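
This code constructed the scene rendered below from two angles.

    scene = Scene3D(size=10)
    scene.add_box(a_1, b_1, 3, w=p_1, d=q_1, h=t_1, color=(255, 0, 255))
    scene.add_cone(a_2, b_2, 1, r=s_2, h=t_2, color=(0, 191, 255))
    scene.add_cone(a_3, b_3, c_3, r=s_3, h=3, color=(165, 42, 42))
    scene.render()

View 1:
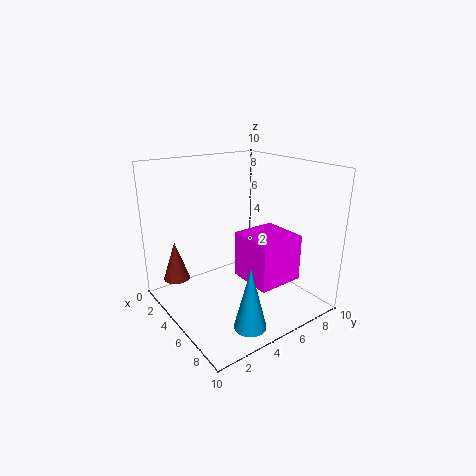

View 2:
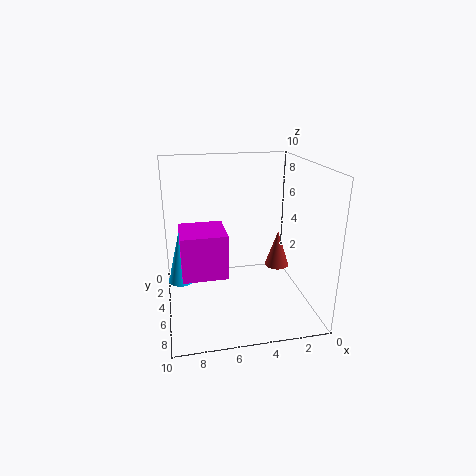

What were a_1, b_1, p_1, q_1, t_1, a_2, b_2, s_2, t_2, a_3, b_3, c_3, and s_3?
a_1 = 6, b_1 = 4, p_1 = 3, q_1 = 3, t_1 = 3, a_2 = 9, b_2 = 3, s_2 = 1, t_2 = 4, a_3 = 1, b_3 = 2, c_3 = 1, s_3 = 1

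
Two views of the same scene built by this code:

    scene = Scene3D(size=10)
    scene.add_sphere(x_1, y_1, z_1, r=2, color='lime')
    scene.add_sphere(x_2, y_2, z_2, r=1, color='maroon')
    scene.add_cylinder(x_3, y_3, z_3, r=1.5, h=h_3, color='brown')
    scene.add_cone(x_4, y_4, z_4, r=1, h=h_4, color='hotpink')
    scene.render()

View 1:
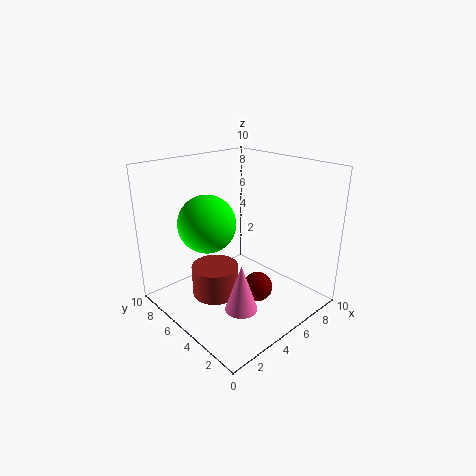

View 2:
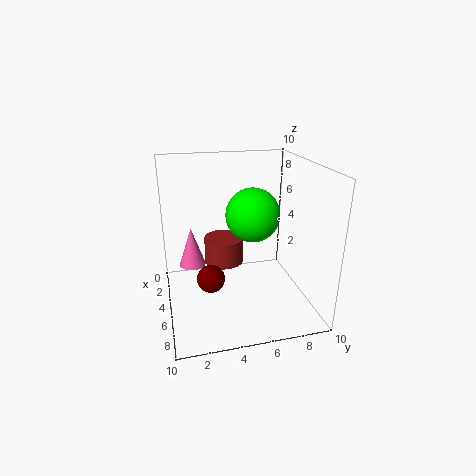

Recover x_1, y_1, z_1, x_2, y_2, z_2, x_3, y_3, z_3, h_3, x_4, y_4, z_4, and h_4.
x_1 = 3.5
y_1 = 6.5
z_1 = 6
x_2 = 5
y_2 = 3
z_2 = 2
x_3 = 2.5
y_3 = 4.5
z_3 = 2
h_3 = 2
x_4 = 2.5
y_4 = 2
z_4 = 2
h_4 = 3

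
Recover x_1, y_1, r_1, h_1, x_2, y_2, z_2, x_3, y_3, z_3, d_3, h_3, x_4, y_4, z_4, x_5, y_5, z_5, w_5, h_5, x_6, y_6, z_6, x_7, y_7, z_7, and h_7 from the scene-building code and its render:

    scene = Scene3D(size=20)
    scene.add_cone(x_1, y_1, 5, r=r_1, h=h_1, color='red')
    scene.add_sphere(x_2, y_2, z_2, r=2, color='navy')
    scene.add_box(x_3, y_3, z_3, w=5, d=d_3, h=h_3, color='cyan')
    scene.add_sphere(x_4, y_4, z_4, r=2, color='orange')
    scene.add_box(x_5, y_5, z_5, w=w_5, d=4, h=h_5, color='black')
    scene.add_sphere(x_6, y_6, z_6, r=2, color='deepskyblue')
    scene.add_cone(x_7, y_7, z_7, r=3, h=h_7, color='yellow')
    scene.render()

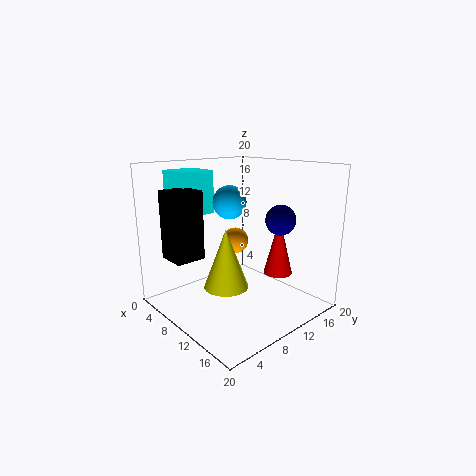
x_1 = 14
y_1 = 14
r_1 = 2
h_1 = 8
x_2 = 15
y_2 = 13
z_2 = 13
x_3 = 1
y_3 = 4
z_3 = 13
d_3 = 5
h_3 = 6
x_4 = 6
y_4 = 13
z_4 = 8
x_5 = 5
y_5 = 1
z_5 = 8
w_5 = 4
h_5 = 9
x_6 = 13
y_6 = 6
z_6 = 16
x_7 = 11
y_7 = 7
z_7 = 4
h_7 = 8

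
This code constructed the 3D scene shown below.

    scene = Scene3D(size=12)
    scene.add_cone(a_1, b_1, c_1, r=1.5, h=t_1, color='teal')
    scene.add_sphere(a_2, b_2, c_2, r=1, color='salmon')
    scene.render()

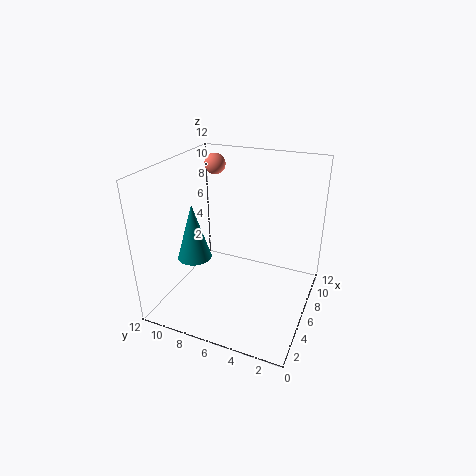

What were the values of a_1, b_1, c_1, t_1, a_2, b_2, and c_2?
a_1 = 5.5
b_1 = 10
c_1 = 3.5
t_1 = 5
a_2 = 11
b_2 = 10.5
c_2 = 10.5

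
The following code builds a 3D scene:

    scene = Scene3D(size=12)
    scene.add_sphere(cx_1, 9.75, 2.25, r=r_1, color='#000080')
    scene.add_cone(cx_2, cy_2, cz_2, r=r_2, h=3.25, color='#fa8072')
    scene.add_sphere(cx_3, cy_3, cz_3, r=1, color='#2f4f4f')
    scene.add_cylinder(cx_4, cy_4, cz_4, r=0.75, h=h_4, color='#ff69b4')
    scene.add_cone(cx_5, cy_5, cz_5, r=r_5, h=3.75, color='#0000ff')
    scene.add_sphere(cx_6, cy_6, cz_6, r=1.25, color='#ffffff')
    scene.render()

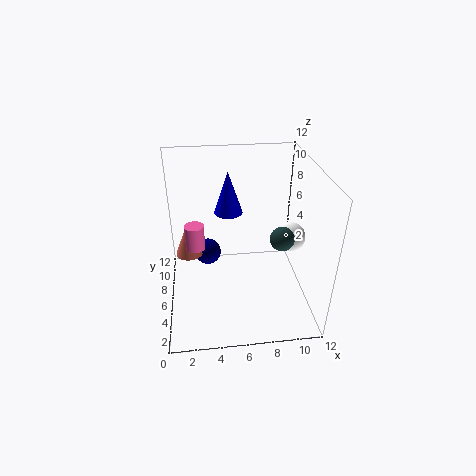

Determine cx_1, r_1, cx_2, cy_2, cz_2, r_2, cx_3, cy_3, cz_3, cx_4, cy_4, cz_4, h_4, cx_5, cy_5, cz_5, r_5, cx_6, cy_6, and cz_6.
cx_1 = 3.5, r_1 = 1.25, cx_2 = 1.75, cy_2 = 9, cz_2 = 2.75, r_2 = 1.25, cx_3 = 9.5, cy_3 = 5, cz_3 = 6.25, cx_4 = 2.5, cy_4 = 5, cz_4 = 6, h_4 = 2, cx_5 = 5.5, cy_5 = 8.75, cz_5 = 7, r_5 = 1.25, cx_6 = 10.5, cy_6 = 6, cz_6 = 5.75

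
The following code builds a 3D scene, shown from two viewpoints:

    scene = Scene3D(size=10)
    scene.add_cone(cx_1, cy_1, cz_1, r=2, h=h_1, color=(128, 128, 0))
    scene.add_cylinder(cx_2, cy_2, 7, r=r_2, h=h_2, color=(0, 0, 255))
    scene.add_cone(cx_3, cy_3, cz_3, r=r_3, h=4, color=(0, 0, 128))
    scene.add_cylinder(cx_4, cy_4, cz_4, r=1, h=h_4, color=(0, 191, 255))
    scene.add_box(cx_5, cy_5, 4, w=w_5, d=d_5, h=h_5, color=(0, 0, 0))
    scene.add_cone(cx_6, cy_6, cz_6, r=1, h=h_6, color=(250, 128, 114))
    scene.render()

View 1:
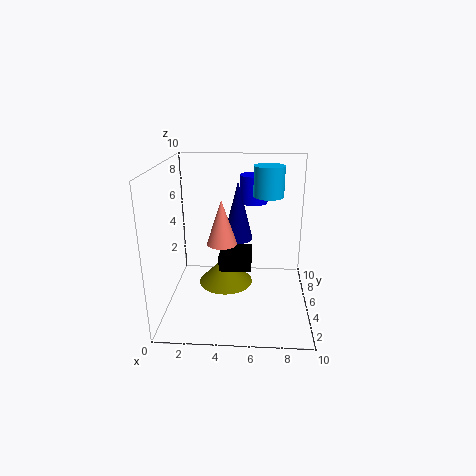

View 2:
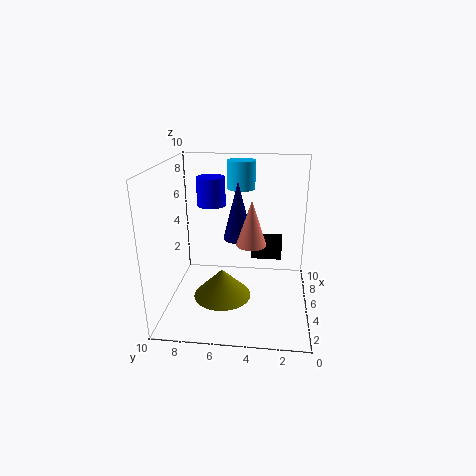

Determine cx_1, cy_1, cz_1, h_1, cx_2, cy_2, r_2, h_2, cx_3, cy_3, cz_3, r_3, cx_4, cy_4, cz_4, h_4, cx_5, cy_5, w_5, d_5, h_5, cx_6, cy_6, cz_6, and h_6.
cx_1 = 4; cy_1 = 6; cz_1 = 1; h_1 = 2; cx_2 = 6; cy_2 = 7; r_2 = 1; h_2 = 2; cx_3 = 5; cy_3 = 5; cz_3 = 5; r_3 = 1; cx_4 = 7; cy_4 = 5; cz_4 = 8; h_4 = 2; cx_5 = 4; cy_5 = 2; w_5 = 2; d_5 = 2; h_5 = 1; cx_6 = 4; cy_6 = 4; cz_6 = 5; h_6 = 3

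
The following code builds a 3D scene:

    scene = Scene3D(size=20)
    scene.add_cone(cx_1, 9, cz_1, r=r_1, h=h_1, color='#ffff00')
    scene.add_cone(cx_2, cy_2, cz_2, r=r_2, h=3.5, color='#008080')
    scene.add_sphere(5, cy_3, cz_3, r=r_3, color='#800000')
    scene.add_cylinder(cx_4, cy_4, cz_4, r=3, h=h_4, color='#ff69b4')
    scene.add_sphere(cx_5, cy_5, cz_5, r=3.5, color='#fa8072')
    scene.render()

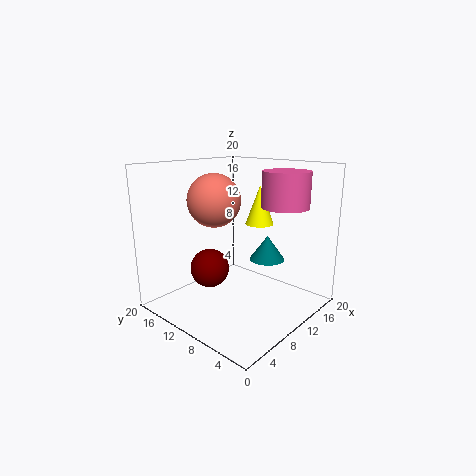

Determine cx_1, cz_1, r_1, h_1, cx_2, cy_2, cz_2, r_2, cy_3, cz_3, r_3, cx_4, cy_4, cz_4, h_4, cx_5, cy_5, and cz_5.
cx_1 = 13.5; cz_1 = 11.5; r_1 = 2; h_1 = 5.5; cx_2 = 13.5; cy_2 = 7.5; cz_2 = 6.5; r_2 = 2.5; cy_3 = 10.5; cz_3 = 7; r_3 = 2.5; cx_4 = 11.5; cy_4 = 3.5; cz_4 = 15; h_4 = 4.5; cx_5 = 7; cy_5 = 11.5; cz_5 = 15.5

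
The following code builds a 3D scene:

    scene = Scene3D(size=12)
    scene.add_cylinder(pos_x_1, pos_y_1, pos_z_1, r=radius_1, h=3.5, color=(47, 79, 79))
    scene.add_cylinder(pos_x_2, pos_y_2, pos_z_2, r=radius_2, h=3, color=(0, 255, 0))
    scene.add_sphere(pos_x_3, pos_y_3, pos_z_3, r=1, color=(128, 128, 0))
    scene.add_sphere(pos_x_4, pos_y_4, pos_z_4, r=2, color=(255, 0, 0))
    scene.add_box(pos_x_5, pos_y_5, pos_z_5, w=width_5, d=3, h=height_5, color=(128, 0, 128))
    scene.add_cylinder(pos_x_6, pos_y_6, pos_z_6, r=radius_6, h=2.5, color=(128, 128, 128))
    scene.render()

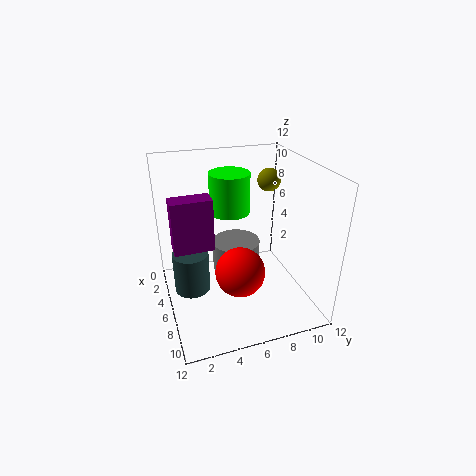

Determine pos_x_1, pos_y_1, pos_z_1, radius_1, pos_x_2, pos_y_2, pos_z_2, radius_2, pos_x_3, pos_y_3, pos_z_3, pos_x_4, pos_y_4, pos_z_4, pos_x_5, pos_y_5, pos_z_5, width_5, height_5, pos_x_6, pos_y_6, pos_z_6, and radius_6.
pos_x_1 = 5.5
pos_y_1 = 2
pos_z_1 = 1.5
radius_1 = 1.5
pos_x_2 = 7
pos_y_2 = 5
pos_z_2 = 9
radius_2 = 1.5
pos_x_3 = 4
pos_y_3 = 9.5
pos_z_3 = 10
pos_x_4 = 8
pos_y_4 = 5.5
pos_z_4 = 4
pos_x_5 = 6.5
pos_y_5 = 0.5
pos_z_5 = 6.5
width_5 = 1.5
height_5 = 4
pos_x_6 = 5.5
pos_y_6 = 6
pos_z_6 = 3
radius_6 = 2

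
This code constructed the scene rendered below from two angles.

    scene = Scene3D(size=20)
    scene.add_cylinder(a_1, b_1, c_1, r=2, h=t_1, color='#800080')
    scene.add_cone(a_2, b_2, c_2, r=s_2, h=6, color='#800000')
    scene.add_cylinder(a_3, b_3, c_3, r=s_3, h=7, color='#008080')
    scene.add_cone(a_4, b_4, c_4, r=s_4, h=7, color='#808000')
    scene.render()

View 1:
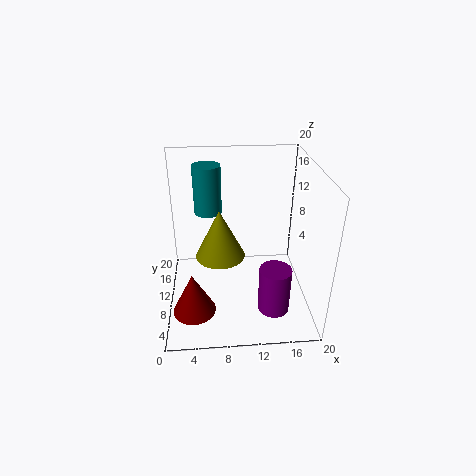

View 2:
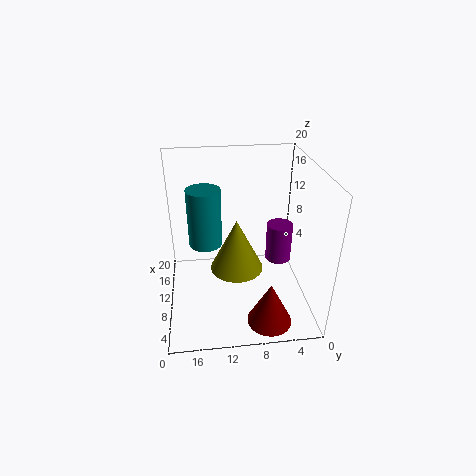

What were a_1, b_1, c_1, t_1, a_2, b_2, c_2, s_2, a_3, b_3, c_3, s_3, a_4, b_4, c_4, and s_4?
a_1 = 14, b_1 = 3, c_1 = 3.5, t_1 = 6, a_2 = 3.5, b_2 = 6.5, c_2 = 0.5, s_2 = 3, a_3 = 6, b_3 = 14.5, c_3 = 12, s_3 = 2, a_4 = 7.5, b_4 = 10.5, c_4 = 7, s_4 = 3.5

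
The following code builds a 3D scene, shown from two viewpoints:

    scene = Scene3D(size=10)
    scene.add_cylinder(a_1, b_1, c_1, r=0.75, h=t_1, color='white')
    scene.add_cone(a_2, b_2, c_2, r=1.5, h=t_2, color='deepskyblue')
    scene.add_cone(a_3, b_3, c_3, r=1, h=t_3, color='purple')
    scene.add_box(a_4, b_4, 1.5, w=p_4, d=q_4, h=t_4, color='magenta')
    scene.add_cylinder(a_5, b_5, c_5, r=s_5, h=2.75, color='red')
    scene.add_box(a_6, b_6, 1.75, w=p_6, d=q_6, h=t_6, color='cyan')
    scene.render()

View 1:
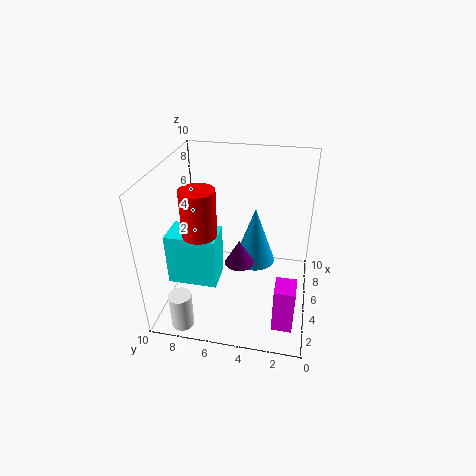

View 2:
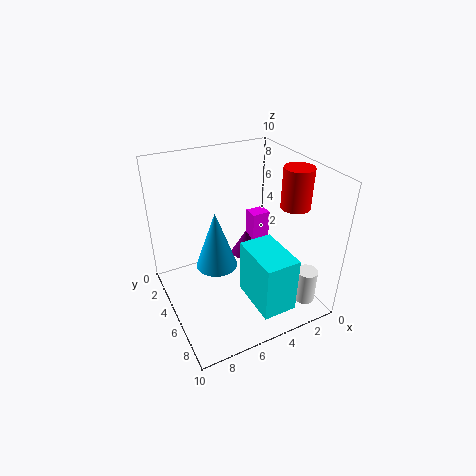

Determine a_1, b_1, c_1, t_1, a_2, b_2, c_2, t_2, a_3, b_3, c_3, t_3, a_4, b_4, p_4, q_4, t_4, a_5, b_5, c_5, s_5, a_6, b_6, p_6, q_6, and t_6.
a_1 = 1, b_1 = 8, c_1 = 0.25, t_1 = 2.5, a_2 = 6.25, b_2 = 4, c_2 = 2.5, t_2 = 4.25, a_3 = 4.25, b_3 = 4.75, c_3 = 3.5, t_3 = 1.75, a_4 = 0.5, b_4 = 0.75, p_4 = 1.5, q_4 = 1.25, t_4 = 3, a_5 = 1.5, b_5 = 6.5, c_5 = 7.25, s_5 = 1, a_6 = 3.25, b_6 = 6.25, p_6 = 2.25, q_6 = 3.5, t_6 = 3.75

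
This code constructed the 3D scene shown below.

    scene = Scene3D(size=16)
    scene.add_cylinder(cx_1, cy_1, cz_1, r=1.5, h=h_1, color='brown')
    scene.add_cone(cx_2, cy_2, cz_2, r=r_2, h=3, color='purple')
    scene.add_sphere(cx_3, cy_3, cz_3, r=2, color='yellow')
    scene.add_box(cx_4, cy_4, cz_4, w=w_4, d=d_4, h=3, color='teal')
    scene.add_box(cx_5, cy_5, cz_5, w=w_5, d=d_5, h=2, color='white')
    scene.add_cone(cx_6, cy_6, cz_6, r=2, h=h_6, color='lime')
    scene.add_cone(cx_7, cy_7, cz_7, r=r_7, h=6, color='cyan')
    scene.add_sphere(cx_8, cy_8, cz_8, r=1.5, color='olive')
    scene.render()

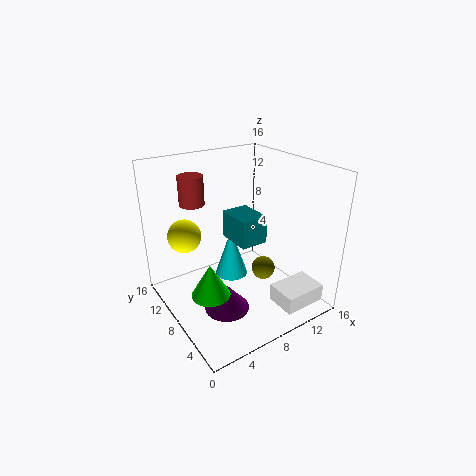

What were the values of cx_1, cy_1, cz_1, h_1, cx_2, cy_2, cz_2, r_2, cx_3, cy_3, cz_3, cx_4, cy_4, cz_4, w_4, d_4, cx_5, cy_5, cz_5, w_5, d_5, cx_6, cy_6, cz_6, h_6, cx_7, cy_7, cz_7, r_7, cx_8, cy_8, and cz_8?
cx_1 = 5.5; cy_1 = 14; cz_1 = 10.5; h_1 = 3.5; cx_2 = 5.5; cy_2 = 6.5; cz_2 = 0.5; r_2 = 2.5; cx_3 = 4; cy_3 = 13.5; cz_3 = 7; cx_4 = 7; cy_4 = 5.5; cz_4 = 8; w_4 = 3; d_4 = 4; cx_5 = 10.5; cy_5 = 1.5; cz_5 = 0.5; w_5 = 5; d_5 = 3.5; cx_6 = 3; cy_6 = 5.5; cz_6 = 4; h_6 = 3.5; cx_7 = 9; cy_7 = 11; cz_7 = 1.5; r_7 = 2; cx_8 = 13; cy_8 = 9.5; cz_8 = 1.5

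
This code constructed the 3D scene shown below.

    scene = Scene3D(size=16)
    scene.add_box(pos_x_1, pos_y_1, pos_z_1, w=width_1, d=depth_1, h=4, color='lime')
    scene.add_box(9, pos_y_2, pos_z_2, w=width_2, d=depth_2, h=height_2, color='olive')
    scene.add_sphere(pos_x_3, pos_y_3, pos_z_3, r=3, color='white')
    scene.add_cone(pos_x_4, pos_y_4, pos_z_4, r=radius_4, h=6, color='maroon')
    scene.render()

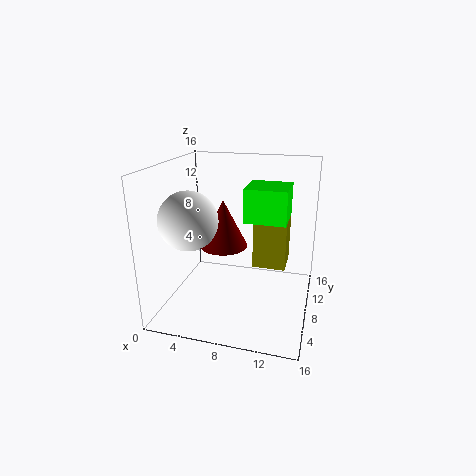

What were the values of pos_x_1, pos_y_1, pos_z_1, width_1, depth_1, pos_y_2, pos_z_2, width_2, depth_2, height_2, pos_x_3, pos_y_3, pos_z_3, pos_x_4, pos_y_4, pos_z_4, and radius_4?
pos_x_1 = 8
pos_y_1 = 10
pos_z_1 = 9
width_1 = 5
depth_1 = 5
pos_y_2 = 11
pos_z_2 = 3
width_2 = 4
depth_2 = 4
height_2 = 7
pos_x_3 = 4
pos_y_3 = 4
pos_z_3 = 11
pos_x_4 = 5
pos_y_4 = 12
pos_z_4 = 5
radius_4 = 3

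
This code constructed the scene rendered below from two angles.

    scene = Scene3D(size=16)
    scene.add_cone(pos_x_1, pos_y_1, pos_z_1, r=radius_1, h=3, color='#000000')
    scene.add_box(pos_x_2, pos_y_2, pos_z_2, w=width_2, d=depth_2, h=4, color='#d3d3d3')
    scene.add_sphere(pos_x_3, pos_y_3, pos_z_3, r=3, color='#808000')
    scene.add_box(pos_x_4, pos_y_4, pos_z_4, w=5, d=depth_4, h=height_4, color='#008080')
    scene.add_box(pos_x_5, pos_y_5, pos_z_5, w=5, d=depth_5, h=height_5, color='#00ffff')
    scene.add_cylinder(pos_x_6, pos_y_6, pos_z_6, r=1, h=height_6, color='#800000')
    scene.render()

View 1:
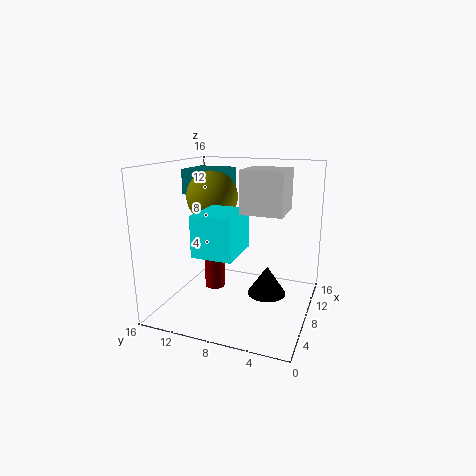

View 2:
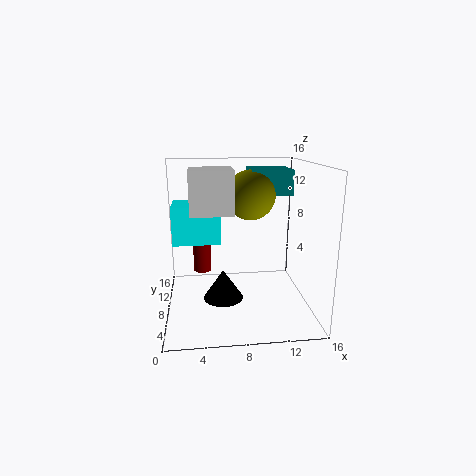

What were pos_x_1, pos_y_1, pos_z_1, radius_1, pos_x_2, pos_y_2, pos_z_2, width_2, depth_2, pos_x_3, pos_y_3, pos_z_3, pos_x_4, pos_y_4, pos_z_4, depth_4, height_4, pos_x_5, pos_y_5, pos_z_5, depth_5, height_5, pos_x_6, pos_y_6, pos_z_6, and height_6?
pos_x_1 = 6
pos_y_1 = 4
pos_z_1 = 3
radius_1 = 2
pos_x_2 = 3
pos_y_2 = 2
pos_z_2 = 12
width_2 = 4
depth_2 = 4
pos_x_3 = 10
pos_y_3 = 12
pos_z_3 = 12
pos_x_4 = 10
pos_y_4 = 11
pos_z_4 = 12
depth_4 = 5
height_4 = 3
pos_x_5 = 1
pos_y_5 = 6
pos_z_5 = 8
depth_5 = 4
height_5 = 4
pos_x_6 = 4
pos_y_6 = 9
pos_z_6 = 4
height_6 = 5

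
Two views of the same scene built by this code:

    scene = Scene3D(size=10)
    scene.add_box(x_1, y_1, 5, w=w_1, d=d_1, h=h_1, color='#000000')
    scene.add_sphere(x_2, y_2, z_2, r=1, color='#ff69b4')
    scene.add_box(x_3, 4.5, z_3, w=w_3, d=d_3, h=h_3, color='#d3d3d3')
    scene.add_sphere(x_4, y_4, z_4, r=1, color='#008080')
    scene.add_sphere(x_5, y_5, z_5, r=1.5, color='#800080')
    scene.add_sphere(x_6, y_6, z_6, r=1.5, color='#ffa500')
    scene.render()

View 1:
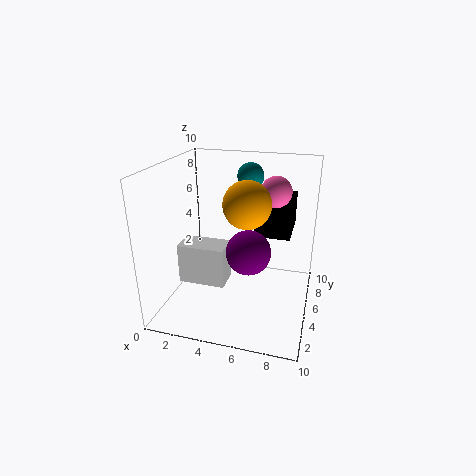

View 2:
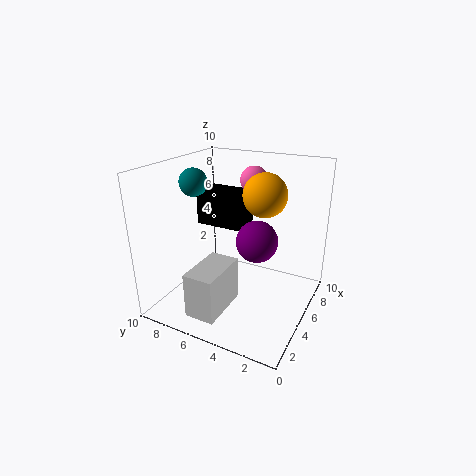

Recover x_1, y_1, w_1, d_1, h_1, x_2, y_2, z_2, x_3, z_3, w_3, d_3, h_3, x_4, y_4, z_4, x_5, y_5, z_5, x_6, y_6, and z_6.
x_1 = 6, y_1 = 5.5, w_1 = 2.5, d_1 = 3.5, h_1 = 2.5, x_2 = 7.5, y_2 = 5, z_2 = 8.5, x_3 = 0.5, z_3 = 1, w_3 = 3.5, d_3 = 2, h_3 = 3, x_4 = 5, y_4 = 8.5, z_4 = 8.5, x_5 = 6, y_5 = 4, z_5 = 4.5, x_6 = 6, y_6 = 3.5, z_6 = 8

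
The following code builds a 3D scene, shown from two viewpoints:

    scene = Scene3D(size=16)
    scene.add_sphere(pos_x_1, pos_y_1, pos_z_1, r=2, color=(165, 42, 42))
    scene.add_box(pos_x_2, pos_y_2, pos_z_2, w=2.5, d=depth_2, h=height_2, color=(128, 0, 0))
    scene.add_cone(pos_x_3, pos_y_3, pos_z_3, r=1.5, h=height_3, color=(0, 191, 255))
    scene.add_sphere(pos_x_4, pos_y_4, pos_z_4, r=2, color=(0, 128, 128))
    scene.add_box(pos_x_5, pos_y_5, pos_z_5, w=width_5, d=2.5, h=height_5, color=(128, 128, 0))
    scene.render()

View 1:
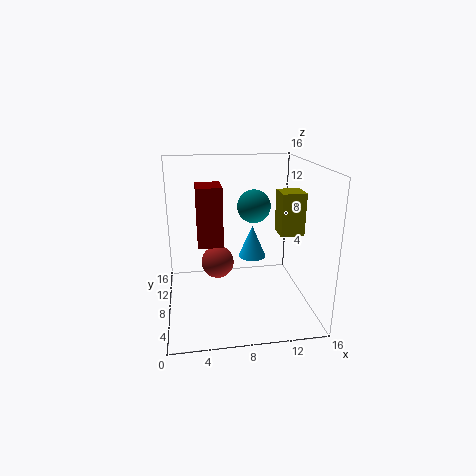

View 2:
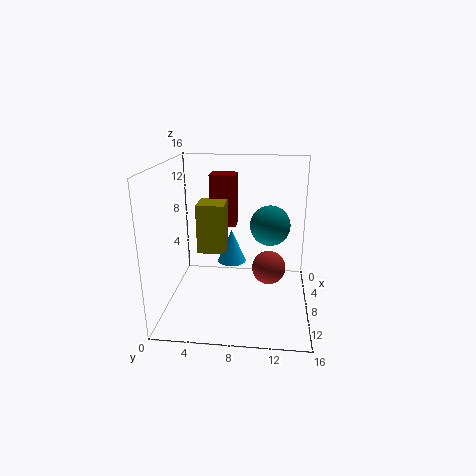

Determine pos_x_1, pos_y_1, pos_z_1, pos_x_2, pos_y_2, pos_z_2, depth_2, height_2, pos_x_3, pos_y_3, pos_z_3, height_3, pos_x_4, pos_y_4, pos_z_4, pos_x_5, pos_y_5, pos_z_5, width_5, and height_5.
pos_x_1 = 6, pos_y_1 = 11.5, pos_z_1 = 3.5, pos_x_2 = 3.5, pos_y_2 = 4.5, pos_z_2 = 8.5, depth_2 = 3, height_2 = 6, pos_x_3 = 9.5, pos_y_3 = 7.5, pos_z_3 = 6, height_3 = 3.5, pos_x_4 = 10.5, pos_y_4 = 11.5, pos_z_4 = 10.5, pos_x_5 = 12, pos_y_5 = 5, pos_z_5 = 9, width_5 = 2.5, height_5 = 4.5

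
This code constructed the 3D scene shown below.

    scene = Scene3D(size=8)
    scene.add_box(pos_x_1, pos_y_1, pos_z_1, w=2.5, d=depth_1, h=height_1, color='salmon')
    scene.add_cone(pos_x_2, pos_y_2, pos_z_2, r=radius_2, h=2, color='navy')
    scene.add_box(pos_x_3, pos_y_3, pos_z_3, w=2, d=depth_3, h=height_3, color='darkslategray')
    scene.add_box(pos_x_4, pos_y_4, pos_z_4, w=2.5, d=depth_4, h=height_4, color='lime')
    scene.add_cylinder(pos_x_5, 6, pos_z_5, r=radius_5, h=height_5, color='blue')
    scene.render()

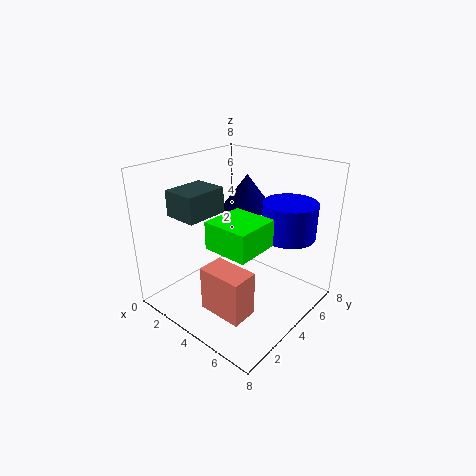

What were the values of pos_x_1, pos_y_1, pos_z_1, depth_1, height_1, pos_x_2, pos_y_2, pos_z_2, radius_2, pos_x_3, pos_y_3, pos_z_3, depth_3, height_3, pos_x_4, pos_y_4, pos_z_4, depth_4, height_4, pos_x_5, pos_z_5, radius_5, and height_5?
pos_x_1 = 3.5, pos_y_1 = 1.5, pos_z_1 = 0.5, depth_1 = 1.5, height_1 = 2.5, pos_x_2 = 3, pos_y_2 = 6, pos_z_2 = 5, radius_2 = 1.5, pos_x_3 = 0.5, pos_y_3 = 2, pos_z_3 = 5, depth_3 = 2.5, height_3 = 1.5, pos_x_4 = 3.5, pos_y_4 = 2, pos_z_4 = 4, depth_4 = 2.5, height_4 = 1.5, pos_x_5 = 6, pos_z_5 = 4, radius_5 = 1.5, height_5 = 2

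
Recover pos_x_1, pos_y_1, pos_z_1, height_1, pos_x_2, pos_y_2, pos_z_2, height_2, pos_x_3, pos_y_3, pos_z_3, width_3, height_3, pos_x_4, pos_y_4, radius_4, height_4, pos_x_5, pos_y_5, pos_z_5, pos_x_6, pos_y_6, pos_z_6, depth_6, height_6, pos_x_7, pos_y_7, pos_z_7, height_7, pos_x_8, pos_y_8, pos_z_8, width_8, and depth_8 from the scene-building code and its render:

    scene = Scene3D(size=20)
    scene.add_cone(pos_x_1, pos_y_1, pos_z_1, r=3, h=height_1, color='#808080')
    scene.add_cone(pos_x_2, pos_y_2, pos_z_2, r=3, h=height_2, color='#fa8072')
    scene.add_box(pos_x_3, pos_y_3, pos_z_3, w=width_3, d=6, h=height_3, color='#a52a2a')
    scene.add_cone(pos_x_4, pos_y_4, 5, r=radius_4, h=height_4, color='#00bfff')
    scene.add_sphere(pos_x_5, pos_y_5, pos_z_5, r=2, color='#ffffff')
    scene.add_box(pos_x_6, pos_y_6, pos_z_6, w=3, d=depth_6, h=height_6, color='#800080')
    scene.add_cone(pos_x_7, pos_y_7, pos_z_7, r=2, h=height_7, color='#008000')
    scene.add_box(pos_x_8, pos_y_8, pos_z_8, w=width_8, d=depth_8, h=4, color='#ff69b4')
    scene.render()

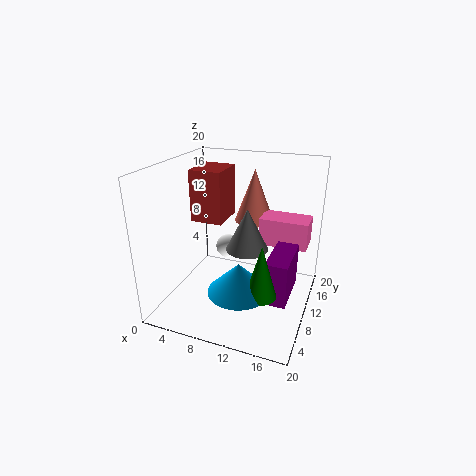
pos_x_1 = 11
pos_y_1 = 11
pos_z_1 = 8
height_1 = 6
pos_x_2 = 10
pos_y_2 = 17
pos_z_2 = 10
height_2 = 8
pos_x_3 = 1
pos_y_3 = 13
pos_z_3 = 10
width_3 = 5
height_3 = 8
pos_x_4 = 12
pos_y_4 = 5
radius_4 = 4
height_4 = 4
pos_x_5 = 5
pos_y_5 = 18
pos_z_5 = 4
pos_x_6 = 15
pos_y_6 = 6
pos_z_6 = 3
depth_6 = 7
height_6 = 6
pos_x_7 = 15
pos_y_7 = 5
pos_z_7 = 5
height_7 = 7
pos_x_8 = 12
pos_y_8 = 13
pos_z_8 = 8
width_8 = 7
depth_8 = 4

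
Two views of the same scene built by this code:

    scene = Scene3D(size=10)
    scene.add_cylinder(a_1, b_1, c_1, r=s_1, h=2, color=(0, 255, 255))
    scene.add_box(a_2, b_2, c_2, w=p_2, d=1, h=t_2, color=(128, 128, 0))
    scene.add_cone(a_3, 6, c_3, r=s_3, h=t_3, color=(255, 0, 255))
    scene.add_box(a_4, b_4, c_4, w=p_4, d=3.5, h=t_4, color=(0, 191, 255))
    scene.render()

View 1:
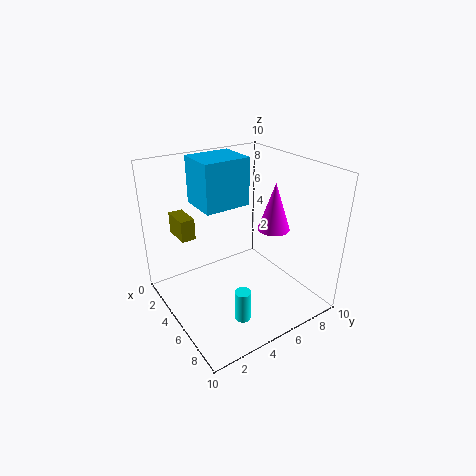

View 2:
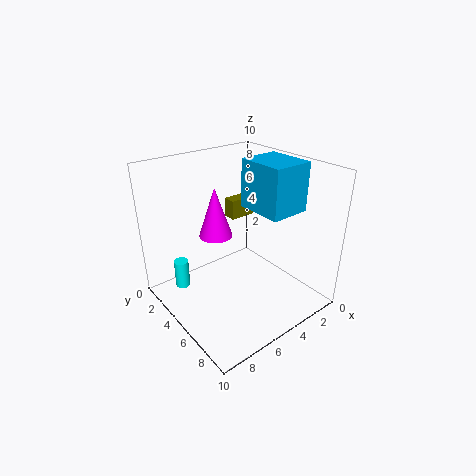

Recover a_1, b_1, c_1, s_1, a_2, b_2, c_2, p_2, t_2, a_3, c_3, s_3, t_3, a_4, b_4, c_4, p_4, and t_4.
a_1 = 8.5, b_1 = 3, c_1 = 1.5, s_1 = 0.5, a_2 = 1.5, b_2 = 1.5, c_2 = 5, p_2 = 2, t_2 = 1.5, a_3 = 7.5, c_3 = 6.5, s_3 = 1, t_3 = 3, a_4 = 0.5, b_4 = 3.5, c_4 = 6.5, p_4 = 3, t_4 = 3.5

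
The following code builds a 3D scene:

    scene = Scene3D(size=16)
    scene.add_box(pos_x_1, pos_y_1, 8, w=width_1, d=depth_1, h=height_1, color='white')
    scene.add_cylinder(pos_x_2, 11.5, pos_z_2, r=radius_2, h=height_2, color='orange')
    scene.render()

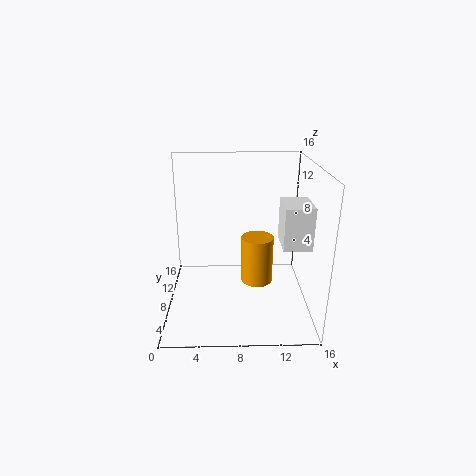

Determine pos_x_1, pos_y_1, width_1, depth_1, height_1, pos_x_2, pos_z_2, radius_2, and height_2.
pos_x_1 = 12.5
pos_y_1 = 4.5
width_1 = 3
depth_1 = 4
height_1 = 4.5
pos_x_2 = 10.5
pos_z_2 = 0.5
radius_2 = 2
height_2 = 6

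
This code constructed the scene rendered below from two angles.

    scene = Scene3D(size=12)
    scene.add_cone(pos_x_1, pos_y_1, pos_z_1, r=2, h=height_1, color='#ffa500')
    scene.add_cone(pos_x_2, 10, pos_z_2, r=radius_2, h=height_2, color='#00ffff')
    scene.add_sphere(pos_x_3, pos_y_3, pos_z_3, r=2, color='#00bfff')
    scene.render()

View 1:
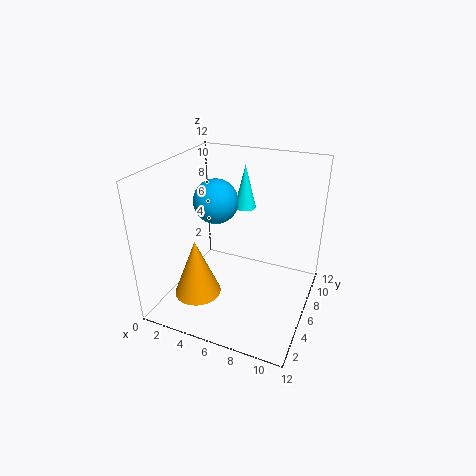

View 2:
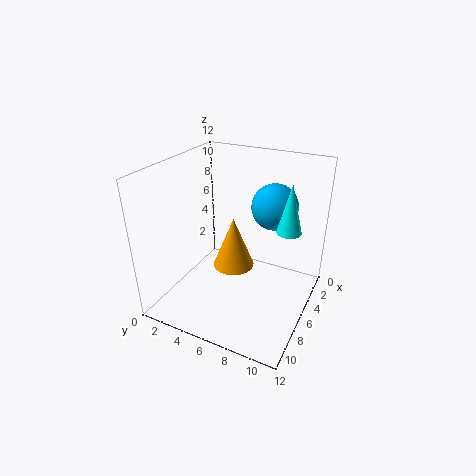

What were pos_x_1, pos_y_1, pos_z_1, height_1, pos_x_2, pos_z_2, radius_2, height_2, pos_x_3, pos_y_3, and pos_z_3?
pos_x_1 = 3; pos_y_1 = 4; pos_z_1 = 1; height_1 = 5; pos_x_2 = 5; pos_z_2 = 7; radius_2 = 1; height_2 = 4; pos_x_3 = 3; pos_y_3 = 8; pos_z_3 = 8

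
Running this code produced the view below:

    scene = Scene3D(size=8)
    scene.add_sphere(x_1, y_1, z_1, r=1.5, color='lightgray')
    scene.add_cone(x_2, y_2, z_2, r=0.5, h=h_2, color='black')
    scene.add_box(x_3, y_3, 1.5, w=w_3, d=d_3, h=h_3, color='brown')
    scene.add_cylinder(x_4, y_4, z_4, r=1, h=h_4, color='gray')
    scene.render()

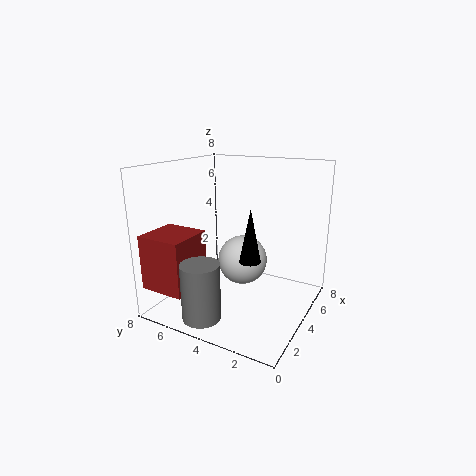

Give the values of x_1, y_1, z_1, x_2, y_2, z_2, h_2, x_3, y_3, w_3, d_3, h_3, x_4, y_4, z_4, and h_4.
x_1 = 5.5, y_1 = 4.5, z_1 = 2, x_2 = 1.5, y_2 = 2, z_2 = 4, h_2 = 2.5, x_3 = 0.5, y_3 = 5.5, w_3 = 2.5, d_3 = 2.5, h_3 = 3, x_4 = 1, y_4 = 4.5, z_4 = 0.5, h_4 = 3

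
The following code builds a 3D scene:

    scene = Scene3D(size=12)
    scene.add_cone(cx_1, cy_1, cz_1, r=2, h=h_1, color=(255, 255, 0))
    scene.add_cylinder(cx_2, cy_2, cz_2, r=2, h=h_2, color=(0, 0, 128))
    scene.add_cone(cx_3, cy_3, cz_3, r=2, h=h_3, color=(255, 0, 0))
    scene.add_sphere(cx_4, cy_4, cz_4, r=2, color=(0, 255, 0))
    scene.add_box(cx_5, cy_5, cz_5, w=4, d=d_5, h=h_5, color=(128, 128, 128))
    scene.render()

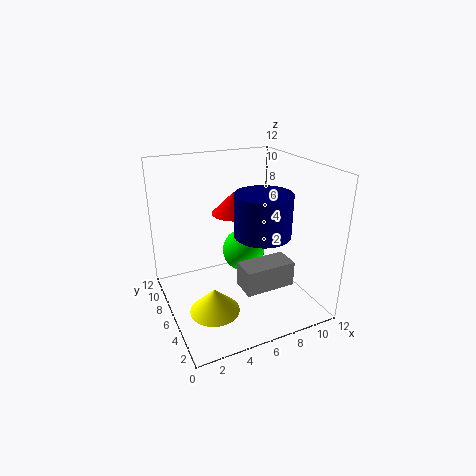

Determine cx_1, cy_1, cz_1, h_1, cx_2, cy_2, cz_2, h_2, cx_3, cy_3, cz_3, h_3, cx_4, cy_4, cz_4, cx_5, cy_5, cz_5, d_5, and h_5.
cx_1 = 3
cy_1 = 4
cz_1 = 1
h_1 = 2
cx_2 = 6
cy_2 = 2
cz_2 = 8
h_2 = 3
cx_3 = 7
cy_3 = 9
cz_3 = 7
h_3 = 2
cx_4 = 8
cy_4 = 9
cz_4 = 3
cx_5 = 5
cy_5 = 2
cz_5 = 3
d_5 = 2
h_5 = 2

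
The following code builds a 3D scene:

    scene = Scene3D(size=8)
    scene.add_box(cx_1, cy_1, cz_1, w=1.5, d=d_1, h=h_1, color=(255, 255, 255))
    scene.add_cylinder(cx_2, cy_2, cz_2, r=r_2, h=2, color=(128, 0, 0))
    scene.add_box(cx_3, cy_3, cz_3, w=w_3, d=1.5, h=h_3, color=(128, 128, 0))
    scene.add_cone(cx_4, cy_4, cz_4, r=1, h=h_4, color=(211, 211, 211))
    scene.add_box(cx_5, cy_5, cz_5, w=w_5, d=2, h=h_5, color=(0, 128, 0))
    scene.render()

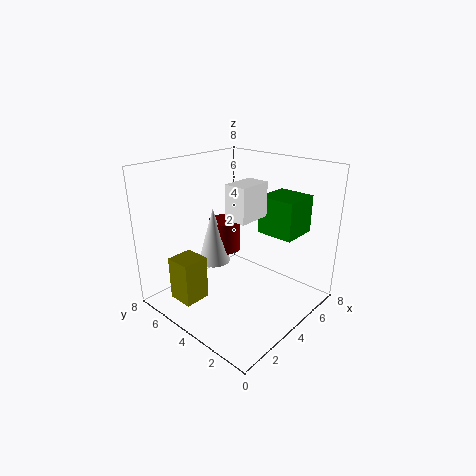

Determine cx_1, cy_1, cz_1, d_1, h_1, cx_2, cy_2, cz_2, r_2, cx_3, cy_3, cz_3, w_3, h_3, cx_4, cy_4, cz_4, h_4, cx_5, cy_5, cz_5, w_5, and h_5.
cx_1 = 1, cy_1 = 1, cz_1 = 6.5, d_1 = 1, h_1 = 1.5, cx_2 = 5.5, cy_2 = 6.5, cz_2 = 2, r_2 = 1, cx_3 = 1, cy_3 = 5, cz_3 = 0.5, w_3 = 1.5, h_3 = 2.5, cx_4 = 4.5, cy_4 = 6.5, cz_4 = 1.5, h_4 = 3.5, cx_5 = 4.5, cy_5 = 1, cz_5 = 4.5, w_5 = 2, h_5 = 2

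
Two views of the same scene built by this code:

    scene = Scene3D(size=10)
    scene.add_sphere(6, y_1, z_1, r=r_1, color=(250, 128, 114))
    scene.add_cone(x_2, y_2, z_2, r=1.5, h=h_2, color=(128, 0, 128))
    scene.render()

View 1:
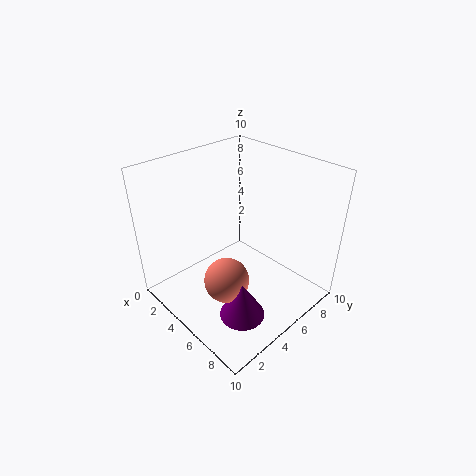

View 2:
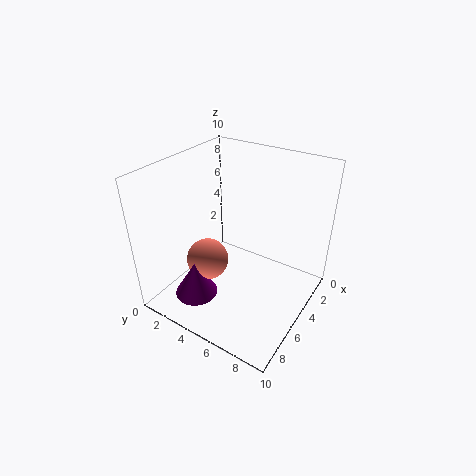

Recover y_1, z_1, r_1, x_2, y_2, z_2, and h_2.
y_1 = 3
z_1 = 3
r_1 = 1.5
x_2 = 7.5
y_2 = 3
z_2 = 1
h_2 = 2.5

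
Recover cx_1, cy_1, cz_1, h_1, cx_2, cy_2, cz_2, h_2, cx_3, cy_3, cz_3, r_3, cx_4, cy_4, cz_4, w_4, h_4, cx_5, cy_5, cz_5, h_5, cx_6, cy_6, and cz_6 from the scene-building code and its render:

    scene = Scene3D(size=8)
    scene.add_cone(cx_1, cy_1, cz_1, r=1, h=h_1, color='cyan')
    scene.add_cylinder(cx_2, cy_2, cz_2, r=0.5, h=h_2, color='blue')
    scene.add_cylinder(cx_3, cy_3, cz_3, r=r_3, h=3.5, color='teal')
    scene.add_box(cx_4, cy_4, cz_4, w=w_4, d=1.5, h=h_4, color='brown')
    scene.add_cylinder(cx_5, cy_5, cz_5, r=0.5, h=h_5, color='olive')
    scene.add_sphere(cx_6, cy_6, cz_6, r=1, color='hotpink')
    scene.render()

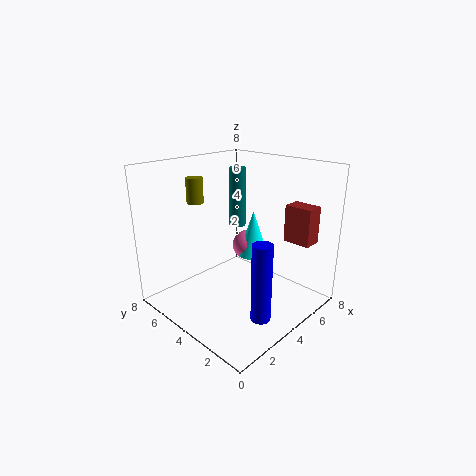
cx_1 = 7, cy_1 = 5.5, cz_1 = 1.5, h_1 = 3, cx_2 = 2.5, cy_2 = 1, cz_2 = 1, h_2 = 4, cx_3 = 5.5, cy_3 = 5.5, cz_3 = 4, r_3 = 0.5, cx_4 = 5.5, cy_4 = 0.5, cz_4 = 4, w_4 = 1, h_4 = 2, cx_5 = 3.5, cy_5 = 7, cz_5 = 5.5, h_5 = 1.5, cx_6 = 7, cy_6 = 6, cz_6 = 2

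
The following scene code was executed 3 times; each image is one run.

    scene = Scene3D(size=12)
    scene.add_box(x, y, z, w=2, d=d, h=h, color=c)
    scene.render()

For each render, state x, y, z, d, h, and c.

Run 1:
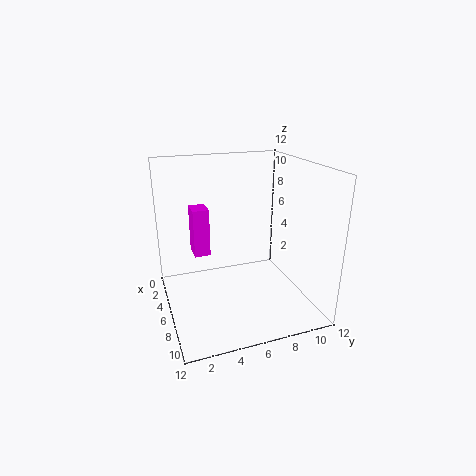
x = 0.5
y = 3
z = 3
d = 1.5
h = 4.5
c = 'magenta'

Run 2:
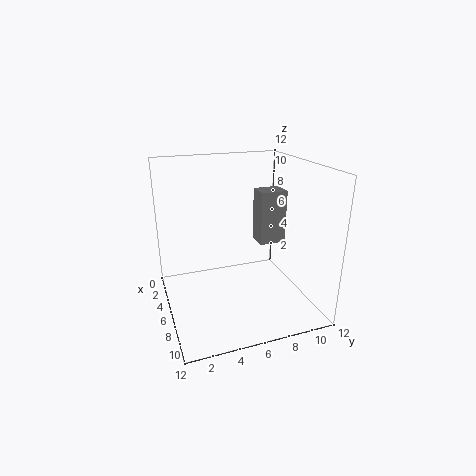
x = 2
y = 9
z = 4
d = 2.5
h = 5
c = 'gray'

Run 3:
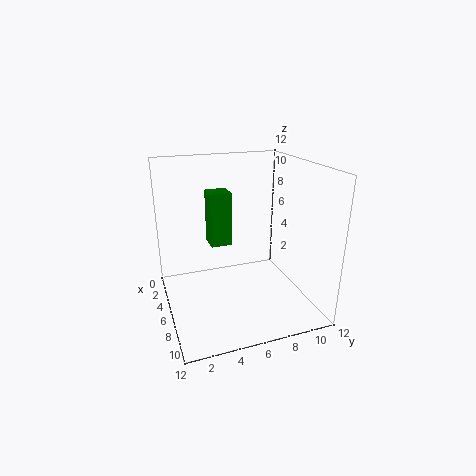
x = 1
y = 4.5
z = 4
d = 2
h = 5
c = 'green'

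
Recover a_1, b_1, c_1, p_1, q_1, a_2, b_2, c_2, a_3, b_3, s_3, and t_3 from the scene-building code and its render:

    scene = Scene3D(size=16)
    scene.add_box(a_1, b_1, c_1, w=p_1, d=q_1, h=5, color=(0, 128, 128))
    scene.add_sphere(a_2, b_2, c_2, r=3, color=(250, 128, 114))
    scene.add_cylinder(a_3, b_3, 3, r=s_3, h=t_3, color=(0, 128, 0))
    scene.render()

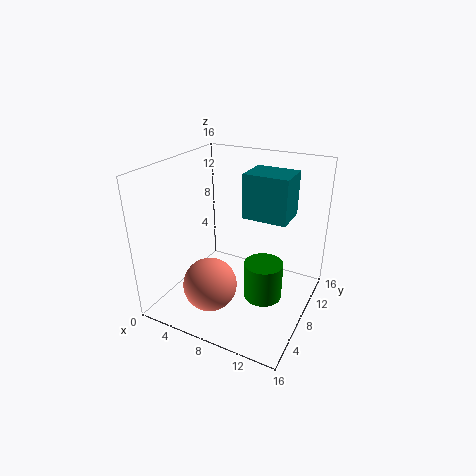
a_1 = 8; b_1 = 9; c_1 = 10; p_1 = 5; q_1 = 4; a_2 = 6; b_2 = 5; c_2 = 3; a_3 = 12; b_3 = 6; s_3 = 2; t_3 = 4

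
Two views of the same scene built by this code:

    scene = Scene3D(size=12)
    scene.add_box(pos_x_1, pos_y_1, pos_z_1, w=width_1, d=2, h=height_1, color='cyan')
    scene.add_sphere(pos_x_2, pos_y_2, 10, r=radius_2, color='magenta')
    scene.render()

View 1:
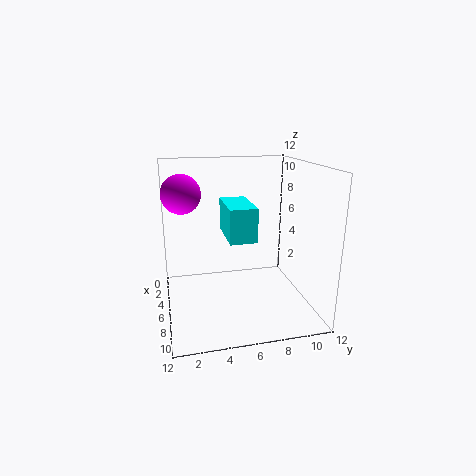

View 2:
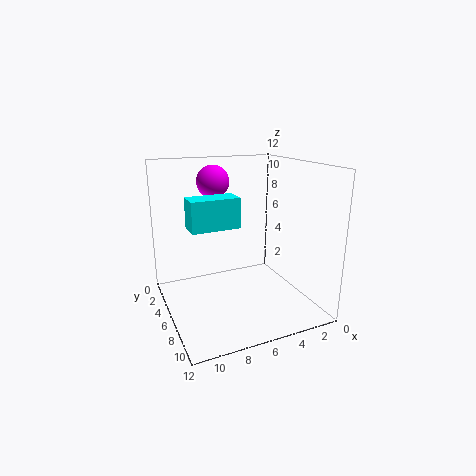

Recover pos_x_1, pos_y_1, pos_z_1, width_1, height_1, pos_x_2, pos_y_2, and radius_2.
pos_x_1 = 6
pos_y_1 = 4.5
pos_z_1 = 7
width_1 = 4
height_1 = 2.5
pos_x_2 = 6.5
pos_y_2 = 1.5
radius_2 = 1.5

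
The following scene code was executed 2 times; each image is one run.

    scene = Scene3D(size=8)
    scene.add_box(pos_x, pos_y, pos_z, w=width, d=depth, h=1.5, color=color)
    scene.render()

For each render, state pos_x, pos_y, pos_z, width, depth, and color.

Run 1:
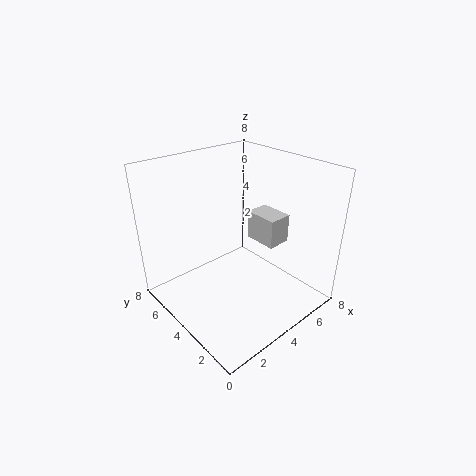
pos_x = 4.25; pos_y = 1.75; pos_z = 4.25; width = 1.25; depth = 1.75; color = 'lightgray'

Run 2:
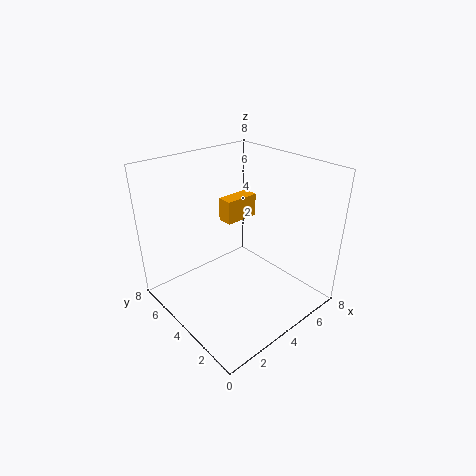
pos_x = 5.25; pos_y = 6.25; pos_z = 3.5; width = 2.25; depth = 1; color = 'orange'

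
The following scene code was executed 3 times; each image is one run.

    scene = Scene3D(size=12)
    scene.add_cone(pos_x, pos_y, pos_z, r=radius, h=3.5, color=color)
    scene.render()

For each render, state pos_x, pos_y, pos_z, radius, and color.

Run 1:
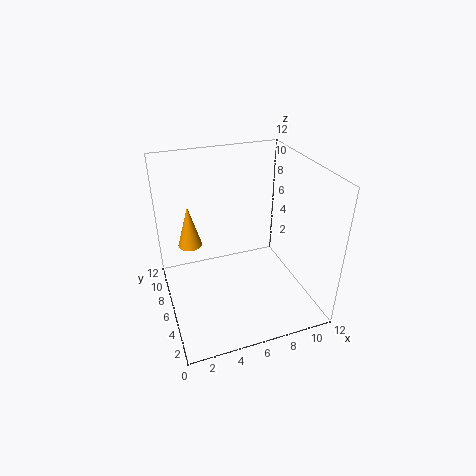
pos_x = 2.25
pos_y = 7.5
pos_z = 5.25
radius = 1
color = 'orange'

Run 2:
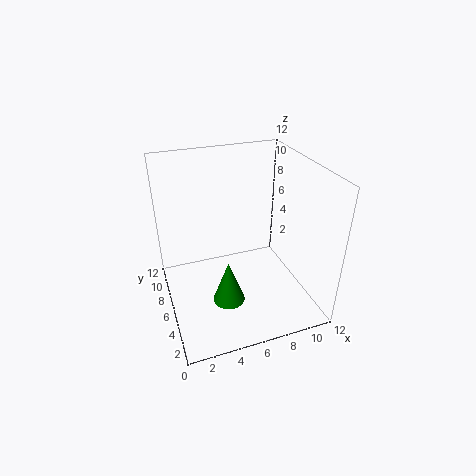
pos_x = 4.25
pos_y = 3.25
pos_z = 2.25
radius = 1.25
color = 'green'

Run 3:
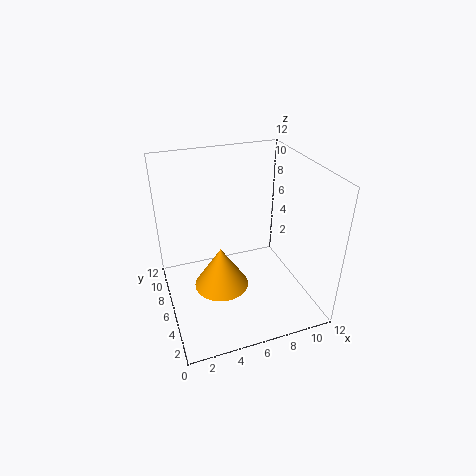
pos_x = 4.25
pos_y = 5.25
pos_z = 2.25
radius = 2.25
color = 'orange'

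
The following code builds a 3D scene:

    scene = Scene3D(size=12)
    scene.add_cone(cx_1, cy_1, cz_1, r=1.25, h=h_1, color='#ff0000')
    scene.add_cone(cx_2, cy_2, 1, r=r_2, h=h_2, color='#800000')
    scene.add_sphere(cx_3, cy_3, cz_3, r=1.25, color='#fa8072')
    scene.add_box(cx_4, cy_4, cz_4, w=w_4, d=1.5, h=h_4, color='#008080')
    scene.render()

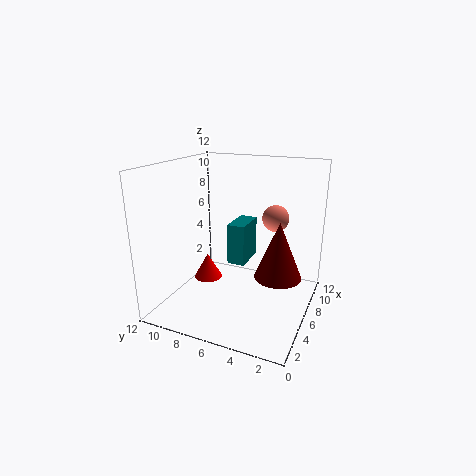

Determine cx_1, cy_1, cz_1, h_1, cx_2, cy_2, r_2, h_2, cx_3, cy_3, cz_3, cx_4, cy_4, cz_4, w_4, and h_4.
cx_1 = 6.5; cy_1 = 9.25; cz_1 = 1.5; h_1 = 2.25; cx_2 = 9.75; cy_2 = 3.5; r_2 = 2.25; h_2 = 5.5; cx_3 = 10.75; cy_3 = 4.25; cz_3 = 6.5; cx_4 = 6; cy_4 = 5.5; cz_4 = 3.5; w_4 = 3; h_4 = 3.5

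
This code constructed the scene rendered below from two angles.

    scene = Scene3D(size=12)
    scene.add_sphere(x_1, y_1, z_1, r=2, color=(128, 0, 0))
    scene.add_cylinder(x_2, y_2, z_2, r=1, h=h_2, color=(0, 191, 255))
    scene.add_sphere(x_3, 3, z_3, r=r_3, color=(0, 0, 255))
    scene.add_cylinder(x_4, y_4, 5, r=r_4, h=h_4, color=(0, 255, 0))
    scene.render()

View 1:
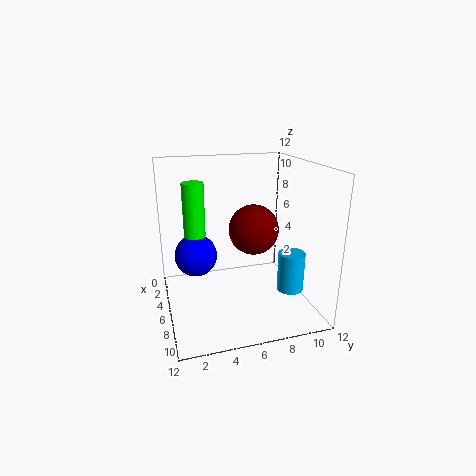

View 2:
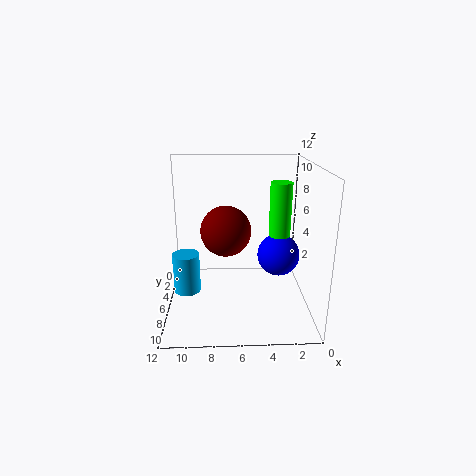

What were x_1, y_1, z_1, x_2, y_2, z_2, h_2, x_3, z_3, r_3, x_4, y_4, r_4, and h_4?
x_1 = 7; y_1 = 7; z_1 = 7; x_2 = 10; y_2 = 9; z_2 = 3; h_2 = 3; x_3 = 2; z_3 = 3; r_3 = 2; x_4 = 2; y_4 = 3; r_4 = 1; h_4 = 5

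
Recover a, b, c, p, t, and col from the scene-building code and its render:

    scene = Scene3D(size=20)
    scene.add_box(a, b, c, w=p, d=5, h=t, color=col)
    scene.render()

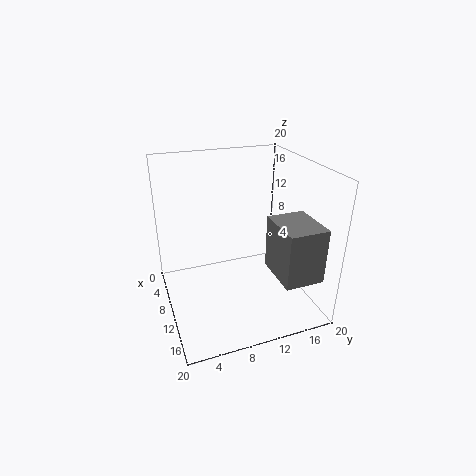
a = 13.75
b = 12.5
c = 7.5
p = 6.25
t = 7
col = 'gray'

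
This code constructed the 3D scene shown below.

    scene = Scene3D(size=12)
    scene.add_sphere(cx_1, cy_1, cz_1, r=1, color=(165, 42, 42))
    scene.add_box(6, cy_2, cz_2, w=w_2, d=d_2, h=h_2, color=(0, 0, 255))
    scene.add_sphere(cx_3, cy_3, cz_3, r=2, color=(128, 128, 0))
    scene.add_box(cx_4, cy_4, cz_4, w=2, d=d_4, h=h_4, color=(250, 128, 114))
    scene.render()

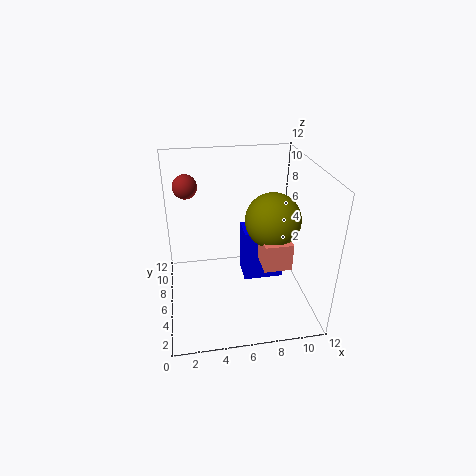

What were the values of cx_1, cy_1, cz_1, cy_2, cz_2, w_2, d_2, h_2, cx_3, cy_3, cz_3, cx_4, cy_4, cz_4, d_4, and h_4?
cx_1 = 2; cy_1 = 8; cz_1 = 10; cy_2 = 3; cz_2 = 4; w_2 = 3; d_2 = 2; h_2 = 4; cx_3 = 8; cy_3 = 3; cz_3 = 9; cx_4 = 7; cy_4 = 1; cz_4 = 6; d_4 = 2; h_4 = 2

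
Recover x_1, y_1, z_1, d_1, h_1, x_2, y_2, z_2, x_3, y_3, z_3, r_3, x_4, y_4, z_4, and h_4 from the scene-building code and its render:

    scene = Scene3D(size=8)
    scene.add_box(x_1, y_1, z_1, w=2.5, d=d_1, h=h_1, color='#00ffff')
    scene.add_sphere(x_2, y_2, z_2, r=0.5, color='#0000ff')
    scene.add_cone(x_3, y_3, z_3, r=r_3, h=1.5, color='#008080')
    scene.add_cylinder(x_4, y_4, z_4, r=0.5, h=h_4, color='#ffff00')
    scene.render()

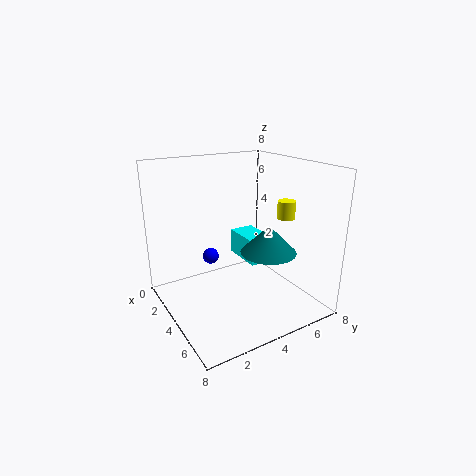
x_1 = 1.5; y_1 = 5; z_1 = 2; d_1 = 1.5; h_1 = 1.5; x_2 = 1.5; y_2 = 3.5; z_2 = 2; x_3 = 5.5; y_3 = 5; z_3 = 3.5; r_3 = 1.5; x_4 = 5; y_4 = 6.5; z_4 = 5; h_4 = 1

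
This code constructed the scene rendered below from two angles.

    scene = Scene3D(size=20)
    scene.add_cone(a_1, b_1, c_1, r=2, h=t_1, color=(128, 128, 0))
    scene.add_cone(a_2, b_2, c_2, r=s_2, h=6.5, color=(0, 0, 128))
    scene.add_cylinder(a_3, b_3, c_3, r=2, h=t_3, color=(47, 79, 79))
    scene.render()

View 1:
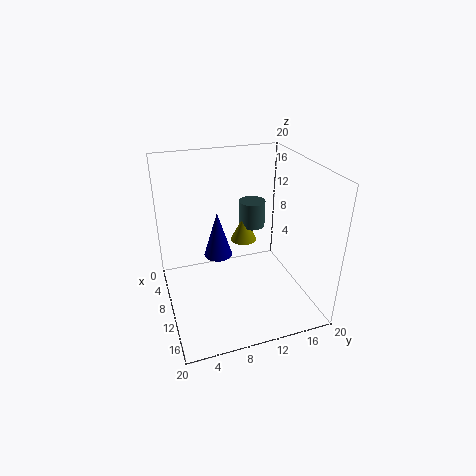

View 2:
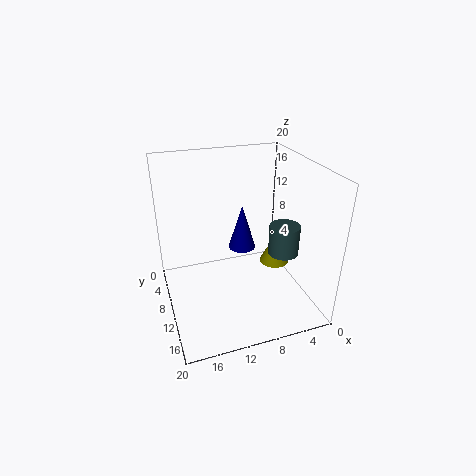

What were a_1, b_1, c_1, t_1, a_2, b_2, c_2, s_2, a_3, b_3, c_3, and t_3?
a_1 = 5.5; b_1 = 12.5; c_1 = 7; t_1 = 4; a_2 = 8.5; b_2 = 7.5; c_2 = 7; s_2 = 2; a_3 = 5; b_3 = 14; c_3 = 9; t_3 = 4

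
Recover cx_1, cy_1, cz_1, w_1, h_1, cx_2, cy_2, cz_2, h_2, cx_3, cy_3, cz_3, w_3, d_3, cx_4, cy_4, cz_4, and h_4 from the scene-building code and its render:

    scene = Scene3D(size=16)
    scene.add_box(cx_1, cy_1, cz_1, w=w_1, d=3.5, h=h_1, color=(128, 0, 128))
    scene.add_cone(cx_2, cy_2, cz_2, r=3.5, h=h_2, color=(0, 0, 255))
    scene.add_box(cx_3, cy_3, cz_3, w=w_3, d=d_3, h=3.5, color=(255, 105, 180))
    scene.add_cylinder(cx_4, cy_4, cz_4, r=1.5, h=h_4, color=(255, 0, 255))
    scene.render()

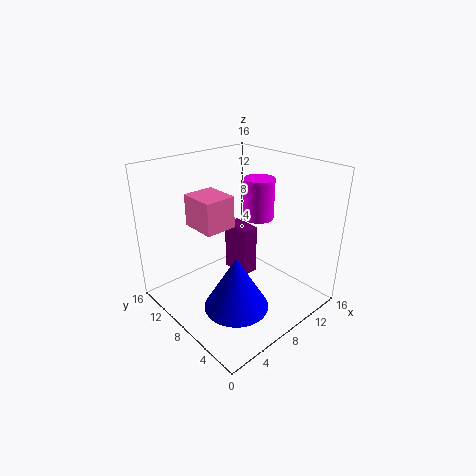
cx_1 = 9.5, cy_1 = 8.5, cz_1 = 2, w_1 = 2, h_1 = 6, cx_2 = 5.5, cy_2 = 5.5, cz_2 = 1.5, h_2 = 6, cx_3 = 4, cy_3 = 8, cz_3 = 9.5, w_3 = 3.5, d_3 = 4, cx_4 = 8, cy_4 = 5, cz_4 = 11.5, h_4 = 4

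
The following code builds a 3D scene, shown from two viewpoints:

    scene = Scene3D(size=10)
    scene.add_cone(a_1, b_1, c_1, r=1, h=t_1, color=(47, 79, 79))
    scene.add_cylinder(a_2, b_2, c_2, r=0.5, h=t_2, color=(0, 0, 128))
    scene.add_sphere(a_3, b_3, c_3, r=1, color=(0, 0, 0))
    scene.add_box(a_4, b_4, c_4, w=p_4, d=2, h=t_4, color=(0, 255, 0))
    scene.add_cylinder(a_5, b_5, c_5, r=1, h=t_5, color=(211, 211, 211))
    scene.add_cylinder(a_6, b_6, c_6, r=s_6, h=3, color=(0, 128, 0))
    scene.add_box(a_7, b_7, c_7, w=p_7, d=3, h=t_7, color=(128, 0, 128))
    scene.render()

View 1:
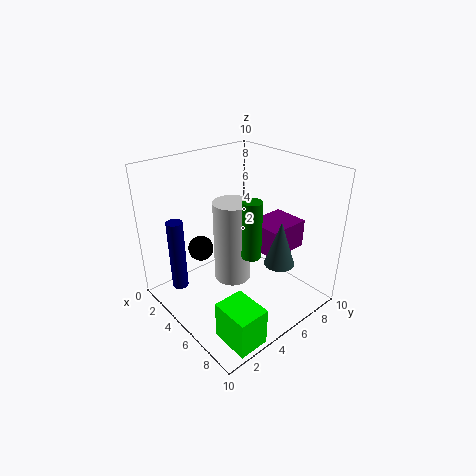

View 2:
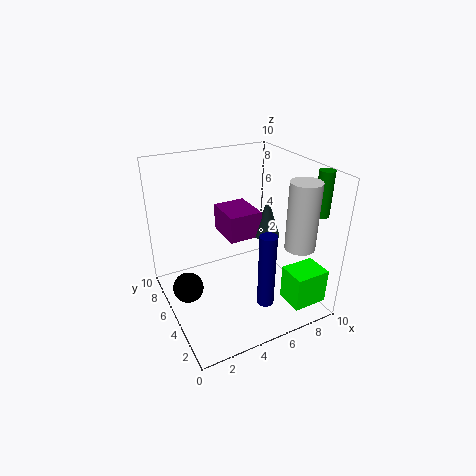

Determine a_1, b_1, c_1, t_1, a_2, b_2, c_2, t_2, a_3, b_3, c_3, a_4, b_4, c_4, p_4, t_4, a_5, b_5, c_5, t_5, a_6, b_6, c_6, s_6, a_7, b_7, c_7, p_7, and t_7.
a_1 = 8
b_1 = 6
c_1 = 4
t_1 = 3
a_2 = 4.5
b_2 = 0.5
c_2 = 3
t_2 = 4.5
a_3 = 1
b_3 = 4.5
c_3 = 2.5
a_4 = 7.5
b_4 = 1
c_4 = 0.5
p_4 = 2.5
t_4 = 2.5
a_5 = 8
b_5 = 2
c_5 = 5
t_5 = 4.5
a_6 = 9.5
b_6 = 2
c_6 = 7
s_6 = 0.5
a_7 = 5
b_7 = 6
c_7 = 4
p_7 = 2.5
t_7 = 2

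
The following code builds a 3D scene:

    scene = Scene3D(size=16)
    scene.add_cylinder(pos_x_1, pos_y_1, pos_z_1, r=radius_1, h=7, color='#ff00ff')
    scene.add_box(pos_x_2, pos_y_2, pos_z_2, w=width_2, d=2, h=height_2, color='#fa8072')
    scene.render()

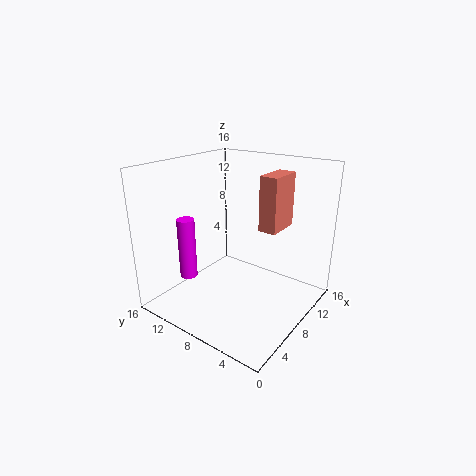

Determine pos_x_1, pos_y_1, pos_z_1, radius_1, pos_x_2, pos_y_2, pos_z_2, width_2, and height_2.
pos_x_1 = 5, pos_y_1 = 13, pos_z_1 = 3, radius_1 = 1, pos_x_2 = 9, pos_y_2 = 4, pos_z_2 = 9, width_2 = 4, height_2 = 6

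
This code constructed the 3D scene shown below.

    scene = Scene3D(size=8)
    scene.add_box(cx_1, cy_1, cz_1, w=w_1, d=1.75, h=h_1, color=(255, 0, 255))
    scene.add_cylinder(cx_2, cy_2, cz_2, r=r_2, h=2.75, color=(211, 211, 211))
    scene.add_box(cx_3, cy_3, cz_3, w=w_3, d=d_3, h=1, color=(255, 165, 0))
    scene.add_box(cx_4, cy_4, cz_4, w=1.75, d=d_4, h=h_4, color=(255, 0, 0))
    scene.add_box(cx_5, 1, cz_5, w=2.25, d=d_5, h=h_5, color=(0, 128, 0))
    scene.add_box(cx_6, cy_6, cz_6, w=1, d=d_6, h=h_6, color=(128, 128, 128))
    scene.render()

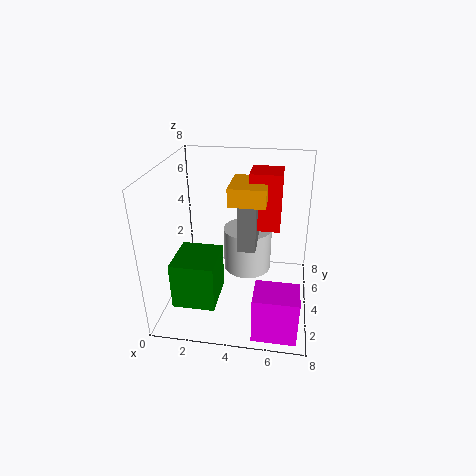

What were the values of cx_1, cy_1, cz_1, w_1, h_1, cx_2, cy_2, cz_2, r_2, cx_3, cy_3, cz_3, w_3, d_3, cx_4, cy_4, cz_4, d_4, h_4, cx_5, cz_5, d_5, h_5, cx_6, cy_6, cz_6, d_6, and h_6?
cx_1 = 5.25; cy_1 = 0.25; cz_1 = 0.25; w_1 = 2.25; h_1 = 2.5; cx_2 = 4.25; cy_2 = 6.25; cz_2 = 0.75; r_2 = 1.5; cx_3 = 3.5; cy_3 = 3.5; cz_3 = 6; w_3 = 2; d_3 = 2.5; cx_4 = 4.5; cy_4 = 4.5; cz_4 = 4.25; d_4 = 1.75; h_4 = 3.25; cx_5 = 1; cz_5 = 1.25; d_5 = 2.5; h_5 = 2.5; cx_6 = 4; cy_6 = 3.75; cz_6 = 3.25; d_6 = 2.75; h_6 = 2.75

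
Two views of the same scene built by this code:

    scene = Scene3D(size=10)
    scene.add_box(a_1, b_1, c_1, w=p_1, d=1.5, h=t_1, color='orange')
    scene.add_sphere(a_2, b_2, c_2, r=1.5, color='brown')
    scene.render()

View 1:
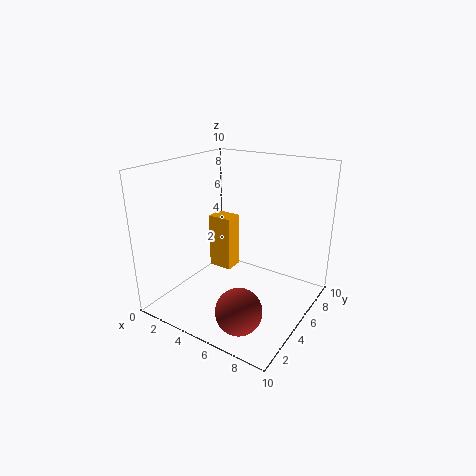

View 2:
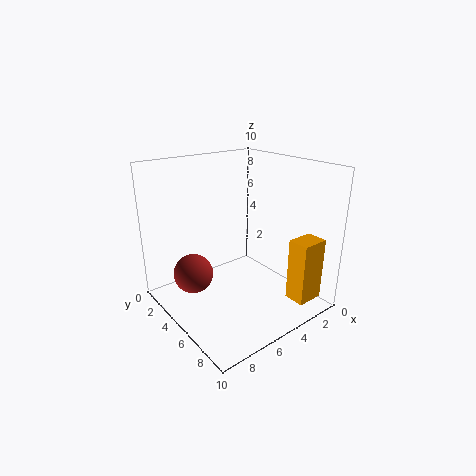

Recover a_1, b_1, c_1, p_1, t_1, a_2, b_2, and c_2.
a_1 = 0.5; b_1 = 7.5; c_1 = 0.5; p_1 = 2; t_1 = 4.5; a_2 = 7; b_2 = 2; c_2 = 1.5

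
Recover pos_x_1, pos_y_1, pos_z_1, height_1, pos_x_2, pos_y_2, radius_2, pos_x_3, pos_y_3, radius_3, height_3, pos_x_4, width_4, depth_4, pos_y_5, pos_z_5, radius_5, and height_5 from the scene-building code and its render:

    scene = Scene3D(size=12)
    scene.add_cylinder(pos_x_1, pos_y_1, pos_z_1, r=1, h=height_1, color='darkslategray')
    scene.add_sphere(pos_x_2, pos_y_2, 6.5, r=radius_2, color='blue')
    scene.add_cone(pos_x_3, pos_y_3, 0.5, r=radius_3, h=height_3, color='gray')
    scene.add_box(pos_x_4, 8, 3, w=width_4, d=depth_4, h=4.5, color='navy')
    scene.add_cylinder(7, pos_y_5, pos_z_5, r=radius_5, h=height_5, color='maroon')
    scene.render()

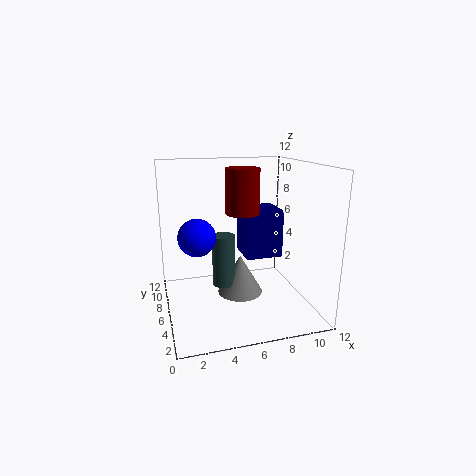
pos_x_1 = 5; pos_y_1 = 7; pos_z_1 = 1.5; height_1 = 4.5; pos_x_2 = 2.5; pos_y_2 = 5.5; radius_2 = 1.5; pos_x_3 = 6.5; pos_y_3 = 7; radius_3 = 2; height_3 = 3.5; pos_x_4 = 7.5; width_4 = 3.5; depth_4 = 3.5; pos_y_5 = 8; pos_z_5 = 7.5; radius_5 = 1.5; height_5 = 4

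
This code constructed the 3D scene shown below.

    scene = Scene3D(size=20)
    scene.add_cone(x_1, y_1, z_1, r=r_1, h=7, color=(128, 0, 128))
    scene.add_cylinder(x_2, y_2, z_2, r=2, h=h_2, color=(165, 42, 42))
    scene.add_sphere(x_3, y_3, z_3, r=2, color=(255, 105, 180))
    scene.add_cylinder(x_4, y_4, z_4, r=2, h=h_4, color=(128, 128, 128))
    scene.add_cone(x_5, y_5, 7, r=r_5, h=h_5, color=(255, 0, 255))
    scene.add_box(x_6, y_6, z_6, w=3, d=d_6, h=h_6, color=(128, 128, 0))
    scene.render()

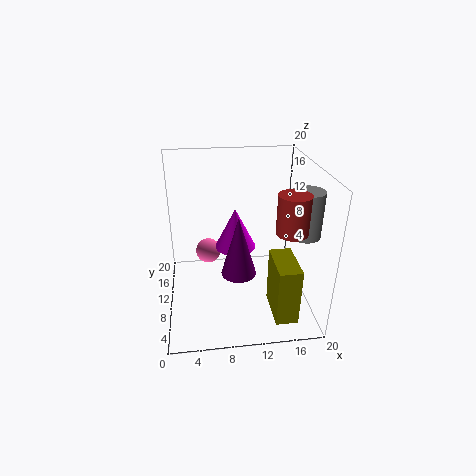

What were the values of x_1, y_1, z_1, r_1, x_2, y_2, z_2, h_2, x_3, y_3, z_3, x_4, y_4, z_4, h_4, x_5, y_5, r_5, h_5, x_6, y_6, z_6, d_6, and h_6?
x_1 = 9
y_1 = 2
z_1 = 10
r_1 = 2
x_2 = 16
y_2 = 5
z_2 = 13
h_2 = 5
x_3 = 6
y_3 = 17
z_3 = 4
x_4 = 18
y_4 = 6
z_4 = 12
h_4 = 6
x_5 = 10
y_5 = 13
r_5 = 3
h_5 = 6
x_6 = 14
y_6 = 2
z_6 = 1
d_6 = 6
h_6 = 8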